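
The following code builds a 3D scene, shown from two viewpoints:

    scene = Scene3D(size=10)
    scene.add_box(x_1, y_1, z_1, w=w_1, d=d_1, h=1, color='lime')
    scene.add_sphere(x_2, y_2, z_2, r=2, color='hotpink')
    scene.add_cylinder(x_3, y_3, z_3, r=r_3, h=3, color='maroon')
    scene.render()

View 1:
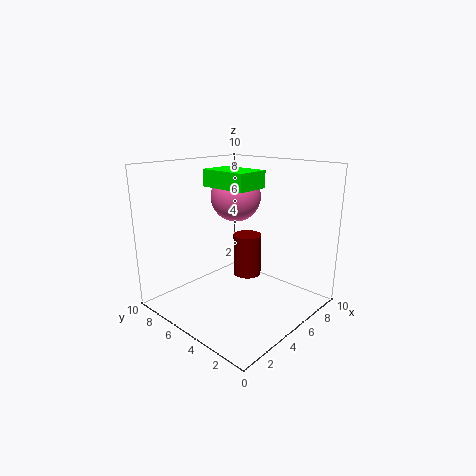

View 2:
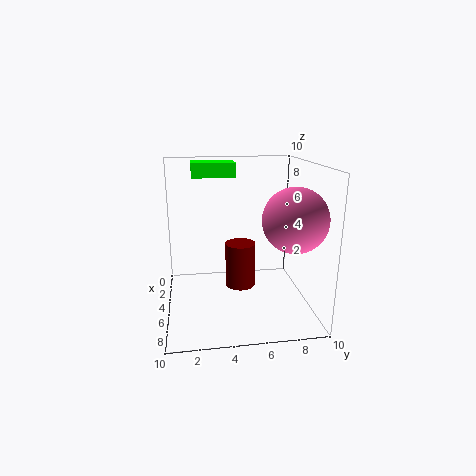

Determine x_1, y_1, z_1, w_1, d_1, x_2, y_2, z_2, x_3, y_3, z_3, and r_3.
x_1 = 2
y_1 = 2
z_1 = 9
w_1 = 2
d_1 = 3
x_2 = 8
y_2 = 8
z_2 = 7
x_3 = 6
y_3 = 5
z_3 = 2
r_3 = 1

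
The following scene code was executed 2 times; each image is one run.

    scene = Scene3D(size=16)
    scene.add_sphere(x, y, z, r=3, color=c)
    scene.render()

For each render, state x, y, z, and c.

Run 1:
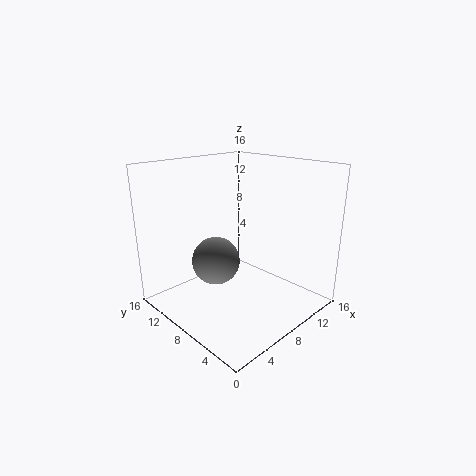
x = 8.5
y = 12.5
z = 3.5
c = 'gray'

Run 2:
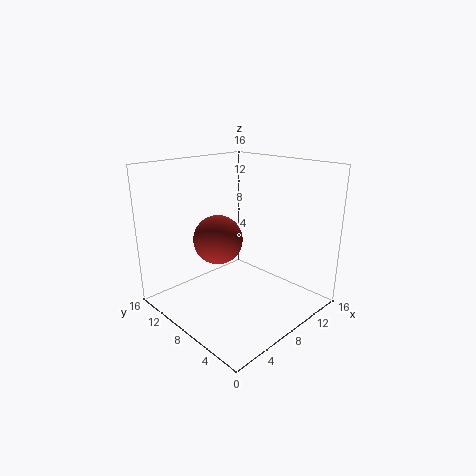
x = 8.5
y = 12
z = 6.5
c = 'brown'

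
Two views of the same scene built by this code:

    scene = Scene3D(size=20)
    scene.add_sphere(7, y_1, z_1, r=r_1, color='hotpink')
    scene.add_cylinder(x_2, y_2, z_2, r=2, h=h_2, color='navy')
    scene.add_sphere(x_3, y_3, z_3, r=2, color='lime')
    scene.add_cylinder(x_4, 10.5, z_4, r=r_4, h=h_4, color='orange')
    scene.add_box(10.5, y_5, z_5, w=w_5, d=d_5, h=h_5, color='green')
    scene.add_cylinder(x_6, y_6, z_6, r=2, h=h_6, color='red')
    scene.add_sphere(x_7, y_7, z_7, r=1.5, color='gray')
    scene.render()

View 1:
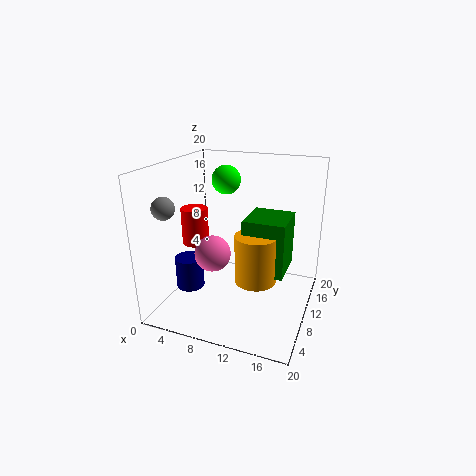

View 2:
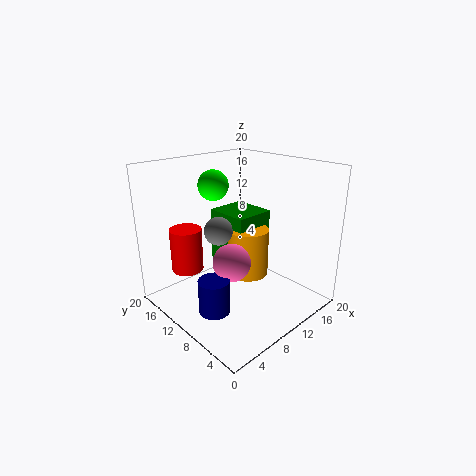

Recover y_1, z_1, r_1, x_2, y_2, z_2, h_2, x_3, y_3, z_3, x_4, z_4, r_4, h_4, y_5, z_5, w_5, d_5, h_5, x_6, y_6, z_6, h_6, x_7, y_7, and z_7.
y_1 = 8
z_1 = 8
r_1 = 2.5
x_2 = 3.5
y_2 = 7.5
z_2 = 2.5
h_2 = 4.5
x_3 = 7.5
y_3 = 12
z_3 = 17.5
x_4 = 12.5
z_4 = 3.5
r_4 = 3
h_4 = 7
y_5 = 10
z_5 = 4.5
w_5 = 6
d_5 = 6.5
h_5 = 8
x_6 = 2.5
y_6 = 11.5
z_6 = 7.5
h_6 = 5.5
x_7 = 2
y_7 = 4.5
z_7 = 15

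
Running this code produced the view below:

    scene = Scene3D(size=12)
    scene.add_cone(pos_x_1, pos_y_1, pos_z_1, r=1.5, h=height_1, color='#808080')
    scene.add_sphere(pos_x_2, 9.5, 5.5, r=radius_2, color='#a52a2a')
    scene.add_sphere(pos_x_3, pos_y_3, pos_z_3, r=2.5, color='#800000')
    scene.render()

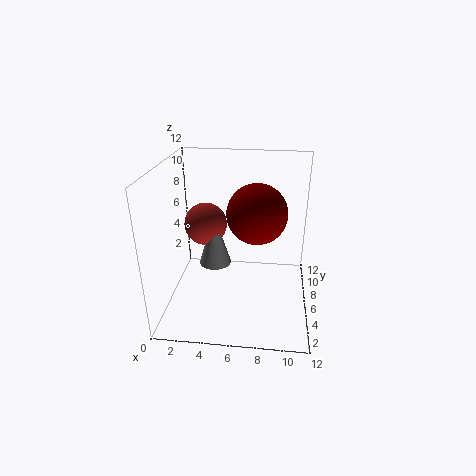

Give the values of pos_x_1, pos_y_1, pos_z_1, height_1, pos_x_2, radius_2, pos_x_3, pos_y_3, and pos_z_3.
pos_x_1 = 3.5
pos_y_1 = 8.5
pos_z_1 = 2
height_1 = 5
pos_x_2 = 2.5
radius_2 = 2
pos_x_3 = 7.5
pos_y_3 = 6.5
pos_z_3 = 8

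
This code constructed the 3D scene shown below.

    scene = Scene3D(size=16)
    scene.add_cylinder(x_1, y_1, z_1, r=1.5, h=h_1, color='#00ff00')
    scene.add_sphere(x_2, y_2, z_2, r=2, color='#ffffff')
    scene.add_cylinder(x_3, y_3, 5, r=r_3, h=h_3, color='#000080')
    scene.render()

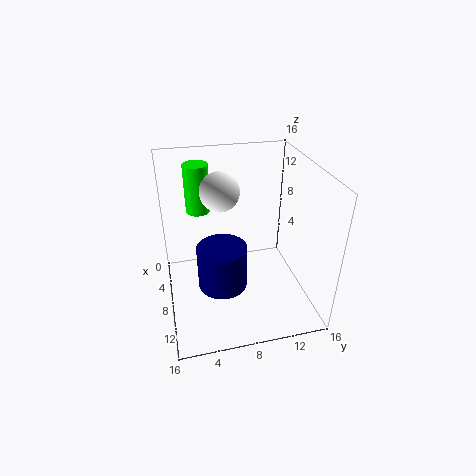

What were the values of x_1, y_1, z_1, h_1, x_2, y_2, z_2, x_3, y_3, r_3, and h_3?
x_1 = 1.5, y_1 = 4.5, z_1 = 8.5, h_1 = 6, x_2 = 8.5, y_2 = 6, z_2 = 14, x_3 = 11.5, y_3 = 5.5, r_3 = 2.5, h_3 = 4.5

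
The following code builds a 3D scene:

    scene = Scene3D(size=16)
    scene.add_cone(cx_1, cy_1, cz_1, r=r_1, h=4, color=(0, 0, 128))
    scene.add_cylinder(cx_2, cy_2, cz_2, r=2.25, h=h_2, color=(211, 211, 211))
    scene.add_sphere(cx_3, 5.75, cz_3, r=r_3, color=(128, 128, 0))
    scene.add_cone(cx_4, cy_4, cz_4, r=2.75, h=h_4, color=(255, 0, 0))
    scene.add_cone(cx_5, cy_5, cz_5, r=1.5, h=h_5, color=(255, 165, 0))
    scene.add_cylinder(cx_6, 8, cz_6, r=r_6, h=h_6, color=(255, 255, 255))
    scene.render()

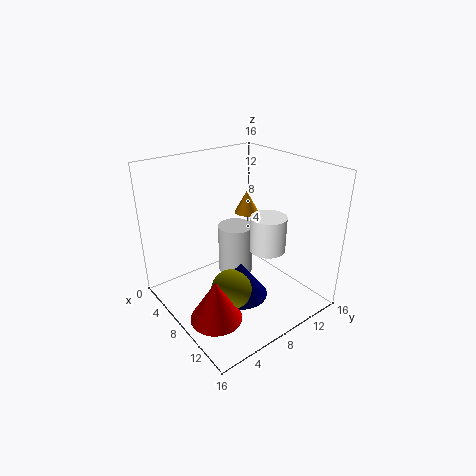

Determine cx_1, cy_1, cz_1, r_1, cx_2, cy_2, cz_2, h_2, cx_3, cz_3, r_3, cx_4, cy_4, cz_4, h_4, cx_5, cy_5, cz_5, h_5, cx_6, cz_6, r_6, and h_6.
cx_1 = 9.5; cy_1 = 7.25; cz_1 = 1.75; r_1 = 3; cx_2 = 3.25; cy_2 = 11.25; cz_2 = 0.25; h_2 = 6.5; cx_3 = 9.75; cz_3 = 3; r_3 = 2.25; cx_4 = 10.75; cy_4 = 3; cz_4 = 1.25; h_4 = 4.5; cx_5 = 4.25; cy_5 = 12.25; cz_5 = 8.75; h_5 = 2.75; cx_6 = 12.75; cz_6 = 8.75; r_6 = 1.75; h_6 = 3.5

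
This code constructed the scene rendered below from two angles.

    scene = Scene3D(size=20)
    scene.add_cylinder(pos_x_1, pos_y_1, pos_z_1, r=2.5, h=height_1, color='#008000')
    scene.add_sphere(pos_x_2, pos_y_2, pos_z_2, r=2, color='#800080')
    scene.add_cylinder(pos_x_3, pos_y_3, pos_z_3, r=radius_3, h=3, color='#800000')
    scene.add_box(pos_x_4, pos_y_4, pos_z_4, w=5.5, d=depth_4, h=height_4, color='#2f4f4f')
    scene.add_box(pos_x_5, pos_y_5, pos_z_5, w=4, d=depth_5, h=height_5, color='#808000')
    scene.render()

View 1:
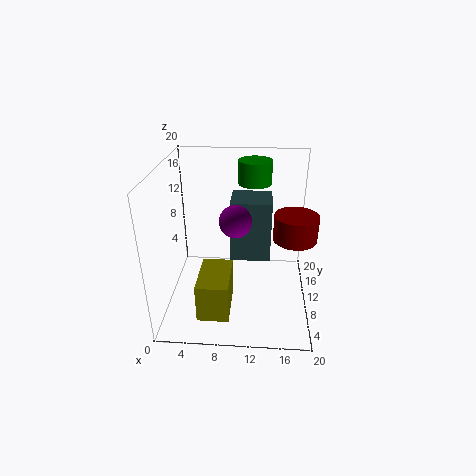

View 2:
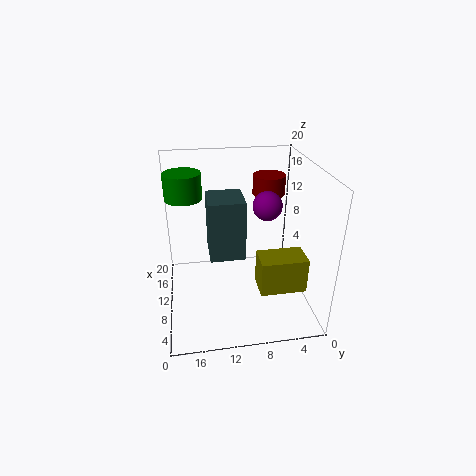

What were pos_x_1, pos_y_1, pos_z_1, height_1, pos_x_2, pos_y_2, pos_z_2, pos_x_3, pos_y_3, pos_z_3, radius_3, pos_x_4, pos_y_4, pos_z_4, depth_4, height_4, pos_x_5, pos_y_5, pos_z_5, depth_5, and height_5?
pos_x_1 = 12; pos_y_1 = 17; pos_z_1 = 15.5; height_1 = 3.5; pos_x_2 = 10; pos_y_2 = 6; pos_z_2 = 14.5; pos_x_3 = 17; pos_y_3 = 4; pos_z_3 = 13.5; radius_3 = 2.5; pos_x_4 = 9; pos_y_4 = 9; pos_z_4 = 7; depth_4 = 5; height_4 = 8.5; pos_x_5 = 5.5; pos_y_5 = 1; pos_z_5 = 3; depth_5 = 6.5; height_5 = 5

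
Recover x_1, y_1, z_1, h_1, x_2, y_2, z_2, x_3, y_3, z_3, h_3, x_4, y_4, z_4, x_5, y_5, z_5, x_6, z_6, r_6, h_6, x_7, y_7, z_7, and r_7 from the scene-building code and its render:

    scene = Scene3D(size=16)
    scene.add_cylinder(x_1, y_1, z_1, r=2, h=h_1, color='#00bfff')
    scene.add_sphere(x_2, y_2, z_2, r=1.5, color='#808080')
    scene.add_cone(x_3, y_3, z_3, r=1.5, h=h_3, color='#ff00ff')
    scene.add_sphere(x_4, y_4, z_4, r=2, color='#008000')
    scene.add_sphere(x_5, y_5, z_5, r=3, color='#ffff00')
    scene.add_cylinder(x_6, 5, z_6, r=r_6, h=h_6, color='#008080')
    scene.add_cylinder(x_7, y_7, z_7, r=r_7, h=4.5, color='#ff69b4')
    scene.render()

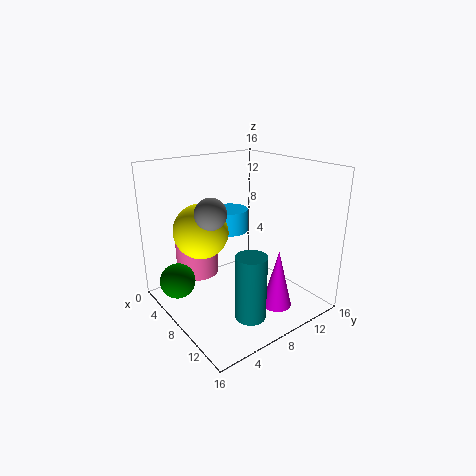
x_1 = 6.5; y_1 = 8; z_1 = 8.5; h_1 = 2.5; x_2 = 10.5; y_2 = 3; z_2 = 12.5; x_3 = 14; y_3 = 8.5; z_3 = 2.5; h_3 = 6; x_4 = 4.5; y_4 = 2; z_4 = 3; x_5 = 6; y_5 = 4.5; z_5 = 9; x_6 = 14; z_6 = 2.5; r_6 = 1.5; h_6 = 6.5; x_7 = 3; y_7 = 5.5; z_7 = 2.5; r_7 = 2.5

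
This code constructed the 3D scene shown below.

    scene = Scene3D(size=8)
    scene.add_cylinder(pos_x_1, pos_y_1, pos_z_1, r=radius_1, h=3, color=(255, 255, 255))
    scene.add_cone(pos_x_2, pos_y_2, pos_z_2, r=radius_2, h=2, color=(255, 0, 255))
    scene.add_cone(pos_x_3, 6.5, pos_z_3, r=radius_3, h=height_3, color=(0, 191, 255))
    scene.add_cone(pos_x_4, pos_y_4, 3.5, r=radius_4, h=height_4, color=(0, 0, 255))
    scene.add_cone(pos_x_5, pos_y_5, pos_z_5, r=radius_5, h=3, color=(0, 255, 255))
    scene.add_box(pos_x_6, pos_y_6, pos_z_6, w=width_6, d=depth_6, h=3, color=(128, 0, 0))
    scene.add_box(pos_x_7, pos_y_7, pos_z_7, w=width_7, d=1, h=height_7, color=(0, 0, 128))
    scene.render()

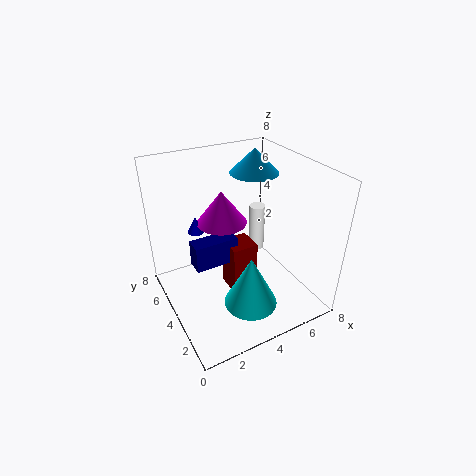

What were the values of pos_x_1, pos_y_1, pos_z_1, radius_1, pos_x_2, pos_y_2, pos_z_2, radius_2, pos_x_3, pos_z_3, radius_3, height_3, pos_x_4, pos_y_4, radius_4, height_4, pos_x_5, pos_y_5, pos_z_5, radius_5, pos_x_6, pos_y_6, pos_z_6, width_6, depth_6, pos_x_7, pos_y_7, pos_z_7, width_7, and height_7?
pos_x_1 = 6.5, pos_y_1 = 6, pos_z_1 = 1.5, radius_1 = 0.5, pos_x_2 = 4, pos_y_2 = 6, pos_z_2 = 4, radius_2 = 1.5, pos_x_3 = 6.5, pos_z_3 = 6.5, radius_3 = 1.5, height_3 = 1.5, pos_x_4 = 2.5, pos_y_4 = 6.5, radius_4 = 0.5, height_4 = 1, pos_x_5 = 4, pos_y_5 = 2.5, pos_z_5 = 0.5, radius_5 = 1.5, pos_x_6 = 3.5, pos_y_6 = 3.5, pos_z_6 = 0.5, width_6 = 1.5, depth_6 = 1.5, pos_x_7 = 1.5, pos_y_7 = 4, pos_z_7 = 2.5, width_7 = 2.5, height_7 = 1.5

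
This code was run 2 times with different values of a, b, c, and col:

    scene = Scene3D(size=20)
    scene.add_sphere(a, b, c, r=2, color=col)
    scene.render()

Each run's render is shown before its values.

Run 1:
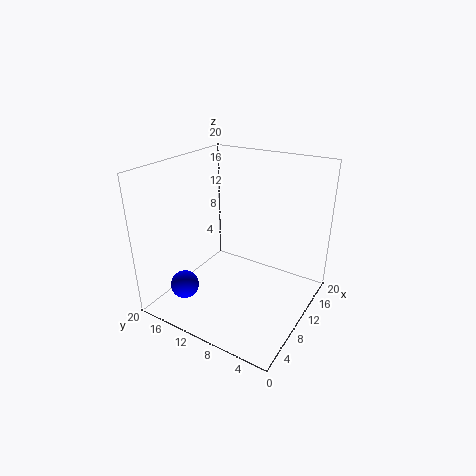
a = 5, b = 16, c = 3, col = 'blue'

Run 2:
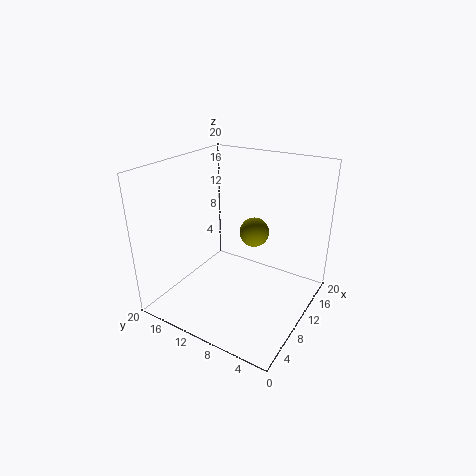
a = 11, b = 8, c = 11, col = 'olive'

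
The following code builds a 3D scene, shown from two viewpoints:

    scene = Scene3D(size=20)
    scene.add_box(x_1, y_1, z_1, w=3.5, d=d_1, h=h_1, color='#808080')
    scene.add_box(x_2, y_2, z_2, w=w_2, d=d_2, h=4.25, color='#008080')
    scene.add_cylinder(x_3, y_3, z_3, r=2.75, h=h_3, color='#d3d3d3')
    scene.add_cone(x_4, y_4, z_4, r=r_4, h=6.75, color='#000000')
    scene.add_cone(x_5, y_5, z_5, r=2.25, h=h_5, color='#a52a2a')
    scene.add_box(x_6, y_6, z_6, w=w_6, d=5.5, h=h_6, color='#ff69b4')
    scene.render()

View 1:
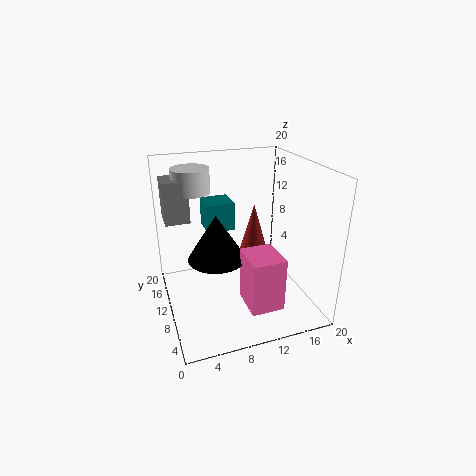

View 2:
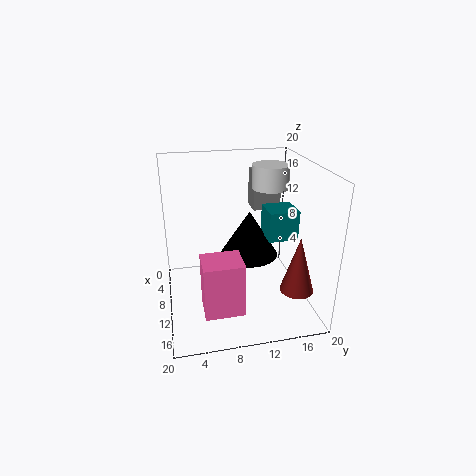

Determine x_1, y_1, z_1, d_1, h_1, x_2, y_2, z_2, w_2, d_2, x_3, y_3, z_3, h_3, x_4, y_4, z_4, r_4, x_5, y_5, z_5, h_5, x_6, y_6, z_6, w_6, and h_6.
x_1 = 0.75, y_1 = 13.75, z_1 = 11.5, d_1 = 4.25, h_1 = 6, x_2 = 6.75, y_2 = 14.25, z_2 = 9.25, w_2 = 4.25, d_2 = 4.25, x_3 = 5, y_3 = 16, z_3 = 15.25, h_3 = 3.5, x_4 = 7.5, y_4 = 12.25, z_4 = 6, r_4 = 4.25, x_5 = 15.25, y_5 = 17, z_5 = 4, h_5 = 7.75, x_6 = 10.25, y_6 = 4.5, z_6 = 0.5, w_6 = 4.75, h_6 = 7.75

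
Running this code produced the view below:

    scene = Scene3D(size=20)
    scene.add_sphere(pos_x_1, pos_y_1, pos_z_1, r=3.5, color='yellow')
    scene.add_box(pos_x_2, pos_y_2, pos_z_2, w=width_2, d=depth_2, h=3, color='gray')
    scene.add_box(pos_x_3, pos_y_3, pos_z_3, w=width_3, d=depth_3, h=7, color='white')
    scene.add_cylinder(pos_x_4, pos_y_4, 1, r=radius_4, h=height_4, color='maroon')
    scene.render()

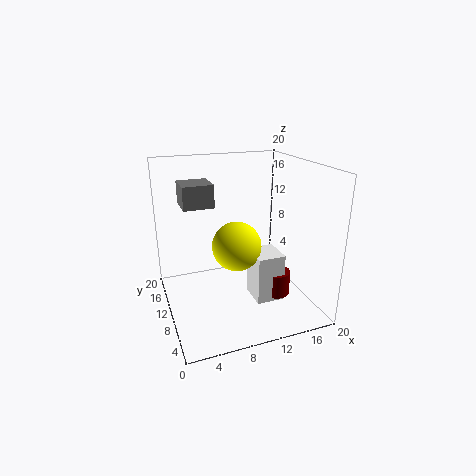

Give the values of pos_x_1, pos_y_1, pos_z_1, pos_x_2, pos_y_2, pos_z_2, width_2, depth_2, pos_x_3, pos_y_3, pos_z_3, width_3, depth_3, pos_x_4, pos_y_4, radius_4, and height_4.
pos_x_1 = 10; pos_y_1 = 10.5; pos_z_1 = 8.5; pos_x_2 = 2.5; pos_y_2 = 9; pos_z_2 = 15; width_2 = 4; depth_2 = 4; pos_x_3 = 12; pos_y_3 = 7; pos_z_3 = 0.5; width_3 = 4; depth_3 = 4.5; pos_x_4 = 15.5; pos_y_4 = 8.5; radius_4 = 2; height_4 = 3.5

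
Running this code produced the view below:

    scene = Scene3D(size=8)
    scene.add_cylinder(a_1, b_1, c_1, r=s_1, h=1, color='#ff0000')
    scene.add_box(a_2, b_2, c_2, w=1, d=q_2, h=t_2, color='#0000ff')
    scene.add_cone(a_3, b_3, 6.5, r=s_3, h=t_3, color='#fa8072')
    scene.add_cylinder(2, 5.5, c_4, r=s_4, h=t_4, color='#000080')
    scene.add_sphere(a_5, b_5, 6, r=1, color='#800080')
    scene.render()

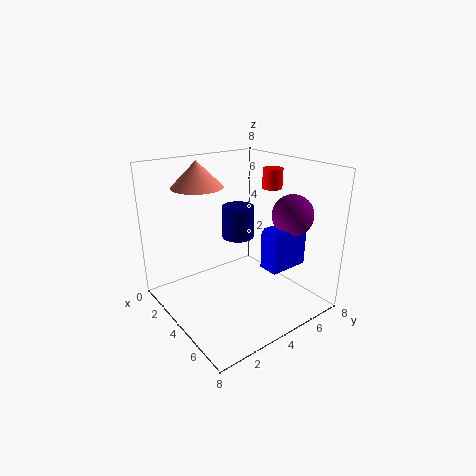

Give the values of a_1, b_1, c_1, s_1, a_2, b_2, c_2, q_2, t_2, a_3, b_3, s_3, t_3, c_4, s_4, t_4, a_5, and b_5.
a_1 = 5.5; b_1 = 5; c_1 = 7; s_1 = 0.5; a_2 = 6.5; b_2 = 3.5; c_2 = 3.5; q_2 = 2; t_2 = 2; a_3 = 1.5; b_3 = 3; s_3 = 1.5; t_3 = 1.5; c_4 = 3; s_4 = 1; t_4 = 2; a_5 = 7; b_5 = 5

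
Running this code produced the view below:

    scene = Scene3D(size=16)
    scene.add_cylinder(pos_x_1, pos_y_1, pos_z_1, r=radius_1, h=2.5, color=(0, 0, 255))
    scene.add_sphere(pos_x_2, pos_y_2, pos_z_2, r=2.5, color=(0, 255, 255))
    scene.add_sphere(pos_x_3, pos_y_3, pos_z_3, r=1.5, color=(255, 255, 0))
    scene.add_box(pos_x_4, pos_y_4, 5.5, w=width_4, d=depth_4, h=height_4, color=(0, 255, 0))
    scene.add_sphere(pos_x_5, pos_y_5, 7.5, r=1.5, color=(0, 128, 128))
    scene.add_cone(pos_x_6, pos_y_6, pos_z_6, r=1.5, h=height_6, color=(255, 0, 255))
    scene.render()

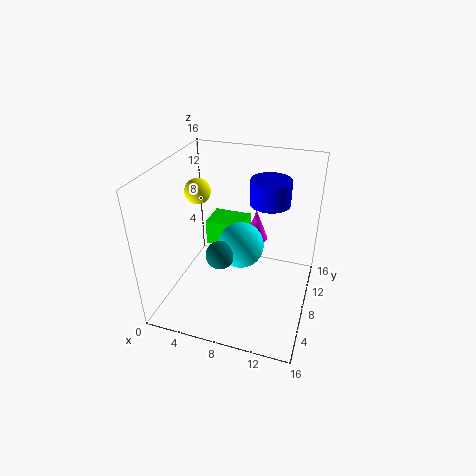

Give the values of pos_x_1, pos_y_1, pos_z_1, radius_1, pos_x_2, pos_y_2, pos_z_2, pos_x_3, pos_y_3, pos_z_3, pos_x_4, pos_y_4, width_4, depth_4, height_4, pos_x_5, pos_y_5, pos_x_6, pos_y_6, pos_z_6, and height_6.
pos_x_1 = 11.5
pos_y_1 = 7.5
pos_z_1 = 13
radius_1 = 2
pos_x_2 = 8.5
pos_y_2 = 7.5
pos_z_2 = 7.5
pos_x_3 = 2.5
pos_y_3 = 10
pos_z_3 = 12
pos_x_4 = 3.5
pos_y_4 = 9.5
width_4 = 4.5
depth_4 = 3.5
height_4 = 3
pos_x_5 = 7
pos_y_5 = 5
pos_x_6 = 8.5
pos_y_6 = 14
pos_z_6 = 4.5
height_6 = 4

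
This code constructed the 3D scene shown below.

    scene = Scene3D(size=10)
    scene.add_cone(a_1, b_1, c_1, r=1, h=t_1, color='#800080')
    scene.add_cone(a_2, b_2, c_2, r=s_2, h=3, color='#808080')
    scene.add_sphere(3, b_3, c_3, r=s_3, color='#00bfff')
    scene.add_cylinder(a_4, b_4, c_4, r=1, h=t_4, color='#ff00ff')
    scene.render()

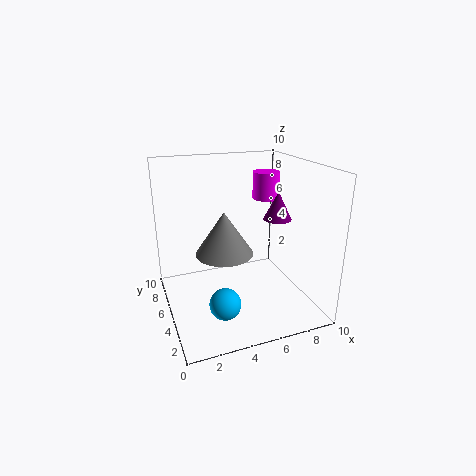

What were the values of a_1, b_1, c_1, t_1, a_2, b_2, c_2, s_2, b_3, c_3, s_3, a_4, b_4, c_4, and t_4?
a_1 = 8
b_1 = 5
c_1 = 6
t_1 = 2
a_2 = 4
b_2 = 5
c_2 = 4
s_2 = 2
b_3 = 2
c_3 = 2
s_3 = 1
a_4 = 8
b_4 = 7
c_4 = 7
t_4 = 2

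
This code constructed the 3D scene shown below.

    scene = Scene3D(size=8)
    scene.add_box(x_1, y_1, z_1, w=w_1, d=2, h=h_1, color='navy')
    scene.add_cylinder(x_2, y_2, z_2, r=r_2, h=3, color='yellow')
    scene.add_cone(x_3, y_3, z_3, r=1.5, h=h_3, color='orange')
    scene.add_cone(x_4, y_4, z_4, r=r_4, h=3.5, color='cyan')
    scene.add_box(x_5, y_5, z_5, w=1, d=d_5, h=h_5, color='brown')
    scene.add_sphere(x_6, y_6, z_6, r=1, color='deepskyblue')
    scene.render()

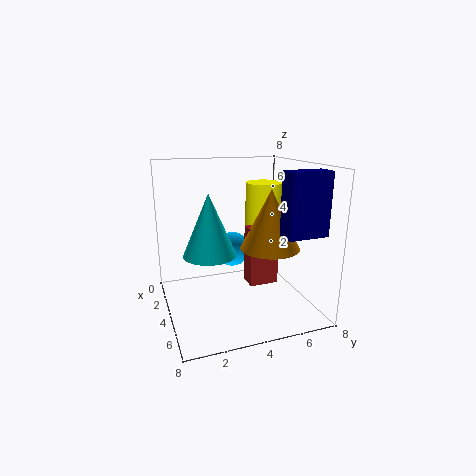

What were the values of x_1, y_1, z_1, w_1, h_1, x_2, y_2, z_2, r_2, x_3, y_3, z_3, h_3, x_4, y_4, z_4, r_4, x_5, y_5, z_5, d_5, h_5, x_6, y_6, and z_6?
x_1 = 7, y_1 = 5, z_1 = 5, w_1 = 1, h_1 = 3, x_2 = 4, y_2 = 5.5, z_2 = 4, r_2 = 1, x_3 = 6, y_3 = 5, z_3 = 4, h_3 = 3, x_4 = 3.5, y_4 = 2.5, z_4 = 3, r_4 = 1.5, x_5 = 5, y_5 = 4, z_5 = 2, d_5 = 1.5, h_5 = 3, x_6 = 3, y_6 = 4, z_6 = 3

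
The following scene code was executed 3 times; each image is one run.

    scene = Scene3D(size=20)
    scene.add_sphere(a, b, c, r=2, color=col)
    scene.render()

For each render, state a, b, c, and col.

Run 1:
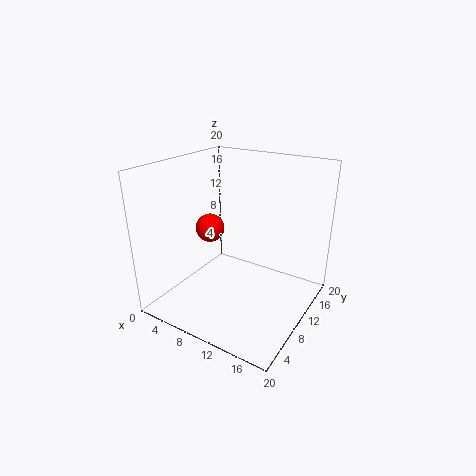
a = 6, b = 9, c = 11, col = 'red'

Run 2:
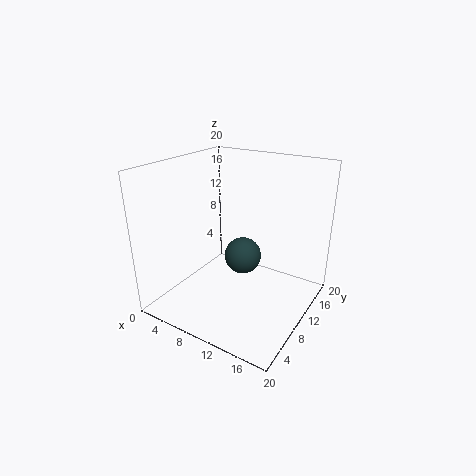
a = 15, b = 3, c = 12, col = 'darkslategray'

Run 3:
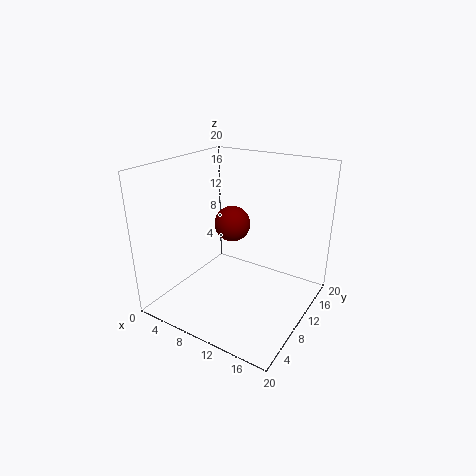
a = 13, b = 4, c = 15, col = 'maroon'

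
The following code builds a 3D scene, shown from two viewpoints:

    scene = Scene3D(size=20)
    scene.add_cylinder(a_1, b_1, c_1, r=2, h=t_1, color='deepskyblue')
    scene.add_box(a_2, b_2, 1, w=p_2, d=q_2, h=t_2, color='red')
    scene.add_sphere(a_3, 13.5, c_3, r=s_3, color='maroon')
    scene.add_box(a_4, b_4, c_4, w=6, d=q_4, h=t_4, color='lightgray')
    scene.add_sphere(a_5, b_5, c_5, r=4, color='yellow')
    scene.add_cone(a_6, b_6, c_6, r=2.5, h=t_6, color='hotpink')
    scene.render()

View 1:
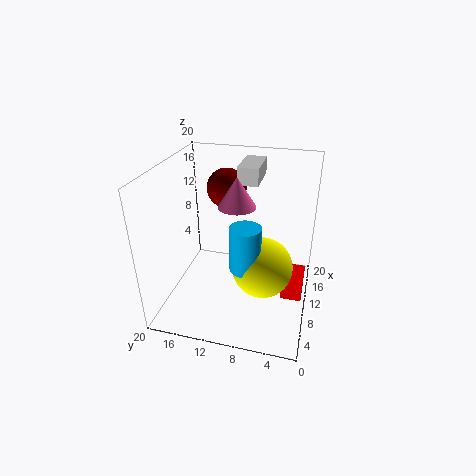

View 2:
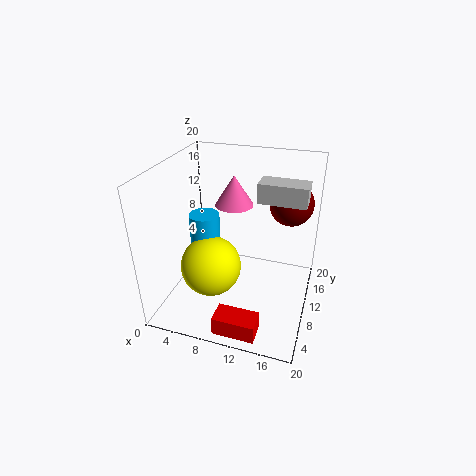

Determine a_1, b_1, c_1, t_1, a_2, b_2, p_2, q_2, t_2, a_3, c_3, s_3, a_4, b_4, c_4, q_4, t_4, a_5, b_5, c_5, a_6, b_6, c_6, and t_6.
a_1 = 6; b_1 = 8; c_1 = 8; t_1 = 6; a_2 = 9.5; b_2 = 0.5; p_2 = 5.5; q_2 = 3; t_2 = 2.5; a_3 = 16.5; c_3 = 14.5; s_3 = 3; a_4 = 13; b_4 = 8; c_4 = 16.5; q_4 = 3; t_4 = 2.5; a_5 = 7.5; b_5 = 6; c_5 = 7.5; a_6 = 9.5; b_6 = 10; c_6 = 15; t_6 = 4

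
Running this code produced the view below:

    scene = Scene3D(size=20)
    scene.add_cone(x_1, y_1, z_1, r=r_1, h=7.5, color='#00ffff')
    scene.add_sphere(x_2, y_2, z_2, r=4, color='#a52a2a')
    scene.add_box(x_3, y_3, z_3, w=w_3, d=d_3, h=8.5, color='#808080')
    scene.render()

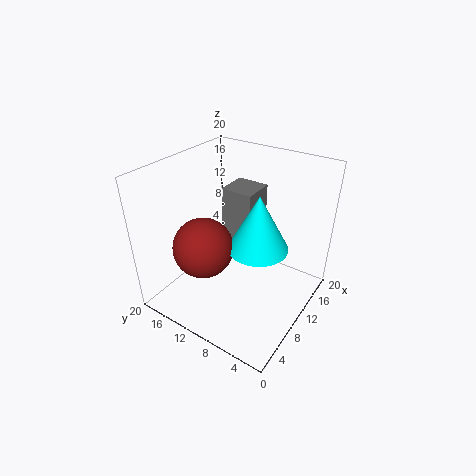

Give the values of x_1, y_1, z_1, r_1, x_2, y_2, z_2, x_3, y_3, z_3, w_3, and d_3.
x_1 = 9.5; y_1 = 6.5; z_1 = 10; r_1 = 4; x_2 = 5.5; y_2 = 12.5; z_2 = 10; x_3 = 10.5; y_3 = 8.5; z_3 = 8; w_3 = 4.5; d_3 = 4.5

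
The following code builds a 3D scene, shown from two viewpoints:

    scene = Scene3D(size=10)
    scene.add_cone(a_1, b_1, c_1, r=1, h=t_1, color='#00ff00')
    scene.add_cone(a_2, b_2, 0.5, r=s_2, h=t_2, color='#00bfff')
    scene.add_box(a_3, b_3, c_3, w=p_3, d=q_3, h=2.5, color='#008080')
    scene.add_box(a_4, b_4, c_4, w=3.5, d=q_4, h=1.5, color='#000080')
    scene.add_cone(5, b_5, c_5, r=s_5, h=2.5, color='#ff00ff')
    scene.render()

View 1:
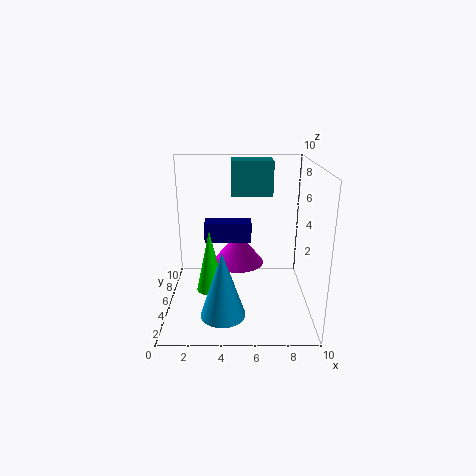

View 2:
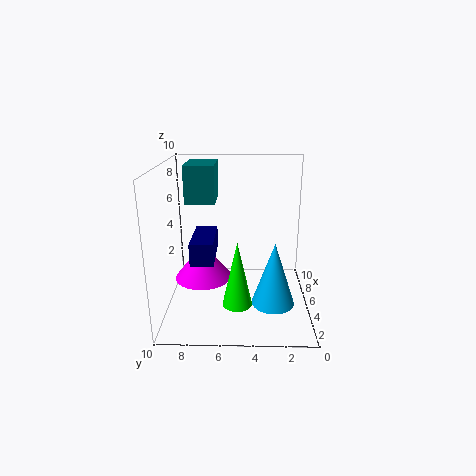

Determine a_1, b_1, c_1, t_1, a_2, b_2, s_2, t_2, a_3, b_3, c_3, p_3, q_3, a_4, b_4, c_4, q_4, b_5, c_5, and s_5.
a_1 = 3, b_1 = 5, c_1 = 1, t_1 = 4.5, a_2 = 4, b_2 = 2.5, s_2 = 1.5, t_2 = 4.5, a_3 = 4.5, b_3 = 6.5, c_3 = 7.5, p_3 = 3, q_3 = 2, a_4 = 2.5, b_4 = 6.5, c_4 = 4, q_4 = 1.5, b_5 = 7.5, c_5 = 2, s_5 = 2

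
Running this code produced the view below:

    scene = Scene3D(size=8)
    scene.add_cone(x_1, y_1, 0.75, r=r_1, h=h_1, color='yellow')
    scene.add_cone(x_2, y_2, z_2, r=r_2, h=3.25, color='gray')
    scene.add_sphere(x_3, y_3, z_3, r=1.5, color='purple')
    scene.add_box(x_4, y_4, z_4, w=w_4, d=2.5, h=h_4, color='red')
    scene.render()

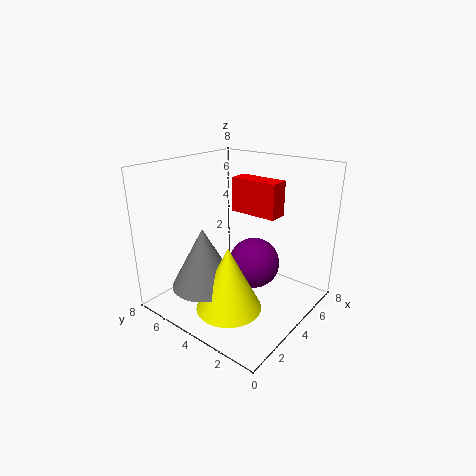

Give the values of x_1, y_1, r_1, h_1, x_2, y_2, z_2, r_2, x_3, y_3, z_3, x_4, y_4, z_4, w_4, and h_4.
x_1 = 2.25
y_1 = 3.25
r_1 = 1.75
h_1 = 3.5
x_2 = 2
y_2 = 4.75
z_2 = 1.75
r_2 = 1.75
x_3 = 5.25
y_3 = 3.75
z_3 = 2
x_4 = 3.5
y_4 = 1.5
z_4 = 5.75
w_4 = 1
h_4 = 1.75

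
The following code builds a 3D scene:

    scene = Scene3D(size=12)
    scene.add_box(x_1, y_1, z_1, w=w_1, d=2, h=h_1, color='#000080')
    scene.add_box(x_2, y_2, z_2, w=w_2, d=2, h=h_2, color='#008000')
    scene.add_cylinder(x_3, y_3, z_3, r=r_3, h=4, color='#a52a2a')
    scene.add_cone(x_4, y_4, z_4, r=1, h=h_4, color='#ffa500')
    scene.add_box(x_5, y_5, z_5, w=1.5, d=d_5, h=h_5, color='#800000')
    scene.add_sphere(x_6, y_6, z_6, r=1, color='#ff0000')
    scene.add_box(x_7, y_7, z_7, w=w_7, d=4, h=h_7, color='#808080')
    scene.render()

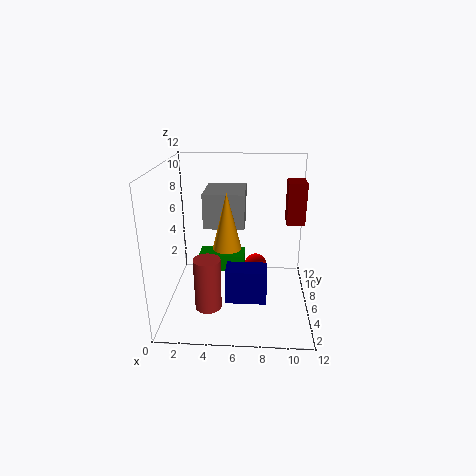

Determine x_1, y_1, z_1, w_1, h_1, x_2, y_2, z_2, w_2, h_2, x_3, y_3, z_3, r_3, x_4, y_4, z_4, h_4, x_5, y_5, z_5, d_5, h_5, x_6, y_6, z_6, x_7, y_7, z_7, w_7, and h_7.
x_1 = 5, y_1 = 4.5, z_1 = 0.5, w_1 = 3.5, h_1 = 3, x_2 = 2.5, y_2 = 6.5, z_2 = 2.5, w_2 = 4, h_2 = 1.5, x_3 = 4, y_3 = 2, z_3 = 2, r_3 = 1, x_4 = 5.5, y_4 = 2, z_4 = 7, h_4 = 4, x_5 = 10, y_5 = 6.5, z_5 = 7, d_5 = 2, h_5 = 3.5, x_6 = 7.5, y_6 = 8, z_6 = 2.5, x_7 = 3, y_7 = 6.5, z_7 = 6.5, w_7 = 3.5, h_7 = 3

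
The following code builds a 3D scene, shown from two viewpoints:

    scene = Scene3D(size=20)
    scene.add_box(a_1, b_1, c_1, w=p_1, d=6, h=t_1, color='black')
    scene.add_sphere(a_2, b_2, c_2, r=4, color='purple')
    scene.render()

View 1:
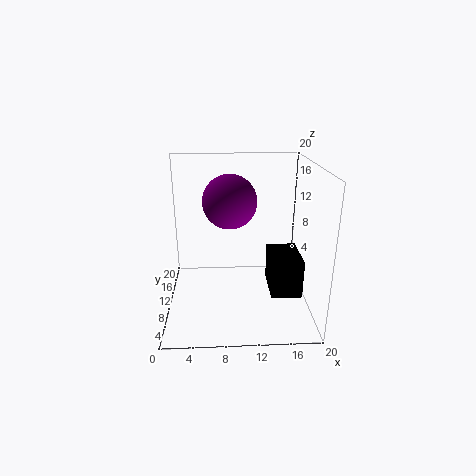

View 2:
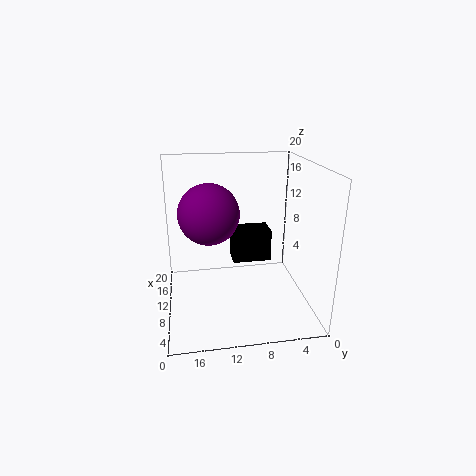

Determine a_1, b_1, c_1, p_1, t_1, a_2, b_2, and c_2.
a_1 = 14, b_1 = 4, c_1 = 4, p_1 = 4, t_1 = 5, a_2 = 9, b_2 = 14, c_2 = 14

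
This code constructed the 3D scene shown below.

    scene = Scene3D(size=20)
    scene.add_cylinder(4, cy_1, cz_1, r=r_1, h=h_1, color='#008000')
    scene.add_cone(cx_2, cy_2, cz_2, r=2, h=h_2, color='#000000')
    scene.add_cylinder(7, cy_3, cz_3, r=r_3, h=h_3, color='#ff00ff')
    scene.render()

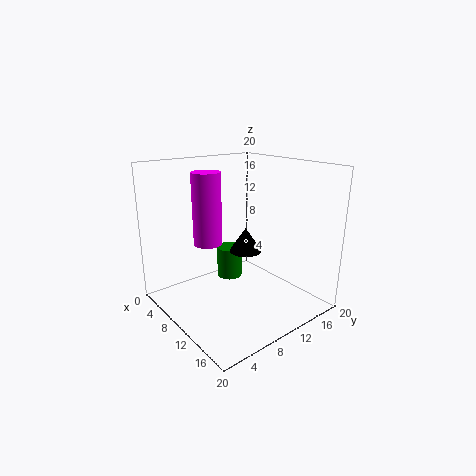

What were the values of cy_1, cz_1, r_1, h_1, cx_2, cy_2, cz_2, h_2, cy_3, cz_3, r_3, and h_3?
cy_1 = 13
cz_1 = 1
r_1 = 2
h_1 = 5
cx_2 = 14
cy_2 = 8
cz_2 = 10
h_2 = 3
cy_3 = 7
cz_3 = 9
r_3 = 2
h_3 = 10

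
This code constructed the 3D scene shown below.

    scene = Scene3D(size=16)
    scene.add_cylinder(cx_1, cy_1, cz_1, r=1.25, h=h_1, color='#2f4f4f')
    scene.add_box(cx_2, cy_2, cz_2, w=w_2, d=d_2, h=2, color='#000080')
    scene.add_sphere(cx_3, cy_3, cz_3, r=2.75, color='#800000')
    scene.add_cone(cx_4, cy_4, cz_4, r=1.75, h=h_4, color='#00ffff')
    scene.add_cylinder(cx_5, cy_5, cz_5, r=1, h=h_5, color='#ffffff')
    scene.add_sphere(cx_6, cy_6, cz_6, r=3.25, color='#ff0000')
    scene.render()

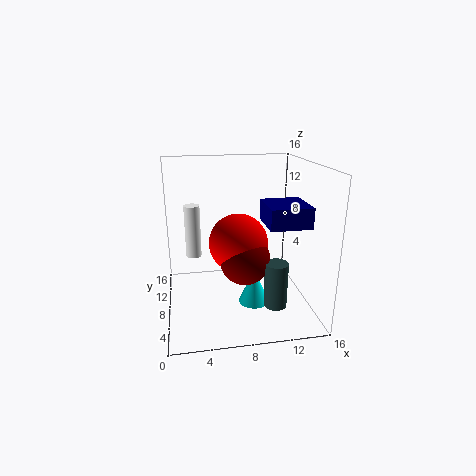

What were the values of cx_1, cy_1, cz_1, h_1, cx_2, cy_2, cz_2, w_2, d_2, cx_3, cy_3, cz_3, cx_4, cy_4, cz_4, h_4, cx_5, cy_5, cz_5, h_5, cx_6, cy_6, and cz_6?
cx_1 = 11.5; cy_1 = 4.5; cz_1 = 1.25; h_1 = 5; cx_2 = 9.75; cy_2 = 1.25; cz_2 = 11; w_2 = 4; d_2 = 4.25; cx_3 = 8.5; cy_3 = 6.5; cz_3 = 6; cx_4 = 9.75; cy_4 = 7.25; cz_4 = 0.25; h_4 = 4; cx_5 = 3.25; cy_5 = 14.25; cz_5 = 3.5; h_5 = 6.75; cx_6 = 8; cy_6 = 7.75; cz_6 = 7.5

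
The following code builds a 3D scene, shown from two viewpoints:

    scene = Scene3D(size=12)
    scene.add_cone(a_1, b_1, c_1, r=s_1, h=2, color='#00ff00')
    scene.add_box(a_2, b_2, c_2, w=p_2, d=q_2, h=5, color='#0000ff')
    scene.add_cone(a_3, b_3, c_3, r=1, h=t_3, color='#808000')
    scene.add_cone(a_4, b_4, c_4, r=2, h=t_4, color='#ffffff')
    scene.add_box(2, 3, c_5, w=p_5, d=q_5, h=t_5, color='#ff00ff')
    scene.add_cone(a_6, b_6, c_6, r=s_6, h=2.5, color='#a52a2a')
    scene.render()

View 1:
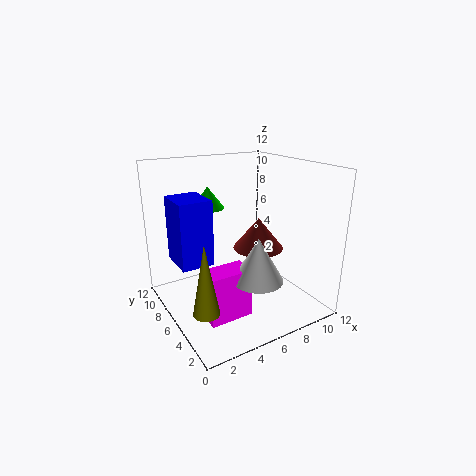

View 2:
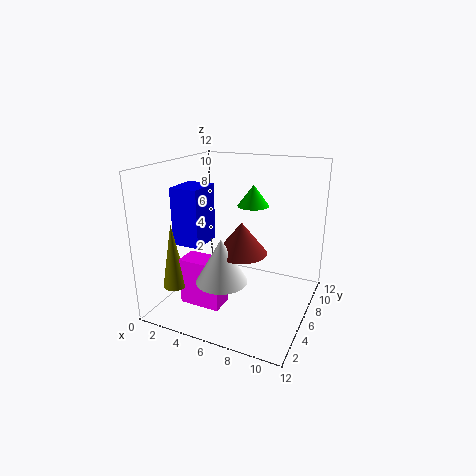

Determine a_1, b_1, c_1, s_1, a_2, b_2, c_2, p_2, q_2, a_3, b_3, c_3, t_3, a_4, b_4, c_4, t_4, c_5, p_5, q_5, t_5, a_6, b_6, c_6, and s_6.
a_1 = 5.5, b_1 = 10.5, c_1 = 7.5, s_1 = 1.5, a_2 = 0.5, b_2 = 4.5, c_2 = 5, p_2 = 2.5, q_2 = 3, a_3 = 1.5, b_3 = 3, c_3 = 2, t_3 = 5.5, a_4 = 6, b_4 = 3, c_4 = 3.5, t_4 = 3.5, c_5 = 0.5, p_5 = 3.5, q_5 = 2, t_5 = 4, a_6 = 7, b_6 = 4.5, c_6 = 5.5, s_6 = 2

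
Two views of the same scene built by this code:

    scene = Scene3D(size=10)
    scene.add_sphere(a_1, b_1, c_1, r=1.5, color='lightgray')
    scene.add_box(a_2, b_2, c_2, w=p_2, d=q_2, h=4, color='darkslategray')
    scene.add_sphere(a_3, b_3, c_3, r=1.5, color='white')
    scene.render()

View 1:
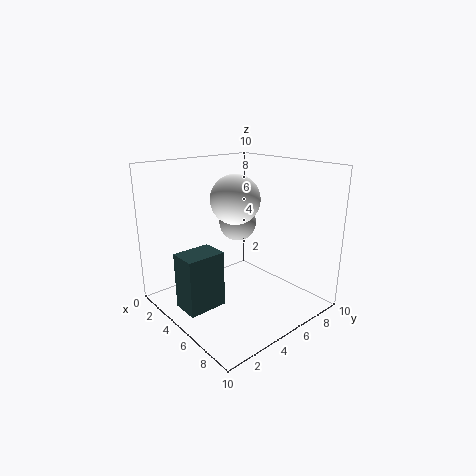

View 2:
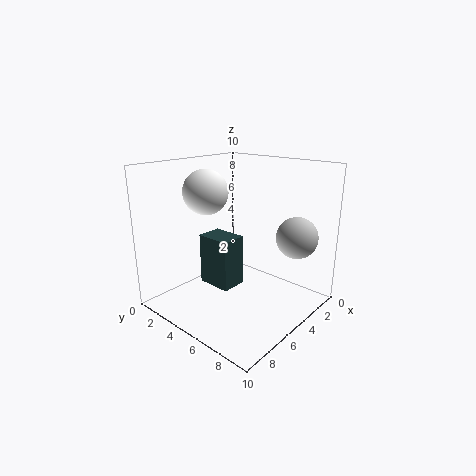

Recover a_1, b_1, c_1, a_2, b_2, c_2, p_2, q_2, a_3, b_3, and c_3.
a_1 = 1.75; b_1 = 7.75; c_1 = 4.75; a_2 = 3; b_2 = 1; c_2 = 0.25; p_2 = 2; q_2 = 2.75; a_3 = 6.5; b_3 = 3.5; c_3 = 8.25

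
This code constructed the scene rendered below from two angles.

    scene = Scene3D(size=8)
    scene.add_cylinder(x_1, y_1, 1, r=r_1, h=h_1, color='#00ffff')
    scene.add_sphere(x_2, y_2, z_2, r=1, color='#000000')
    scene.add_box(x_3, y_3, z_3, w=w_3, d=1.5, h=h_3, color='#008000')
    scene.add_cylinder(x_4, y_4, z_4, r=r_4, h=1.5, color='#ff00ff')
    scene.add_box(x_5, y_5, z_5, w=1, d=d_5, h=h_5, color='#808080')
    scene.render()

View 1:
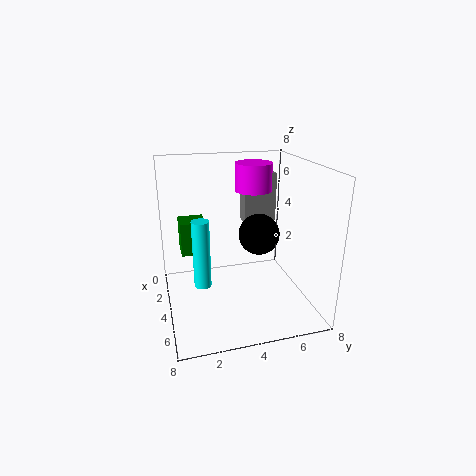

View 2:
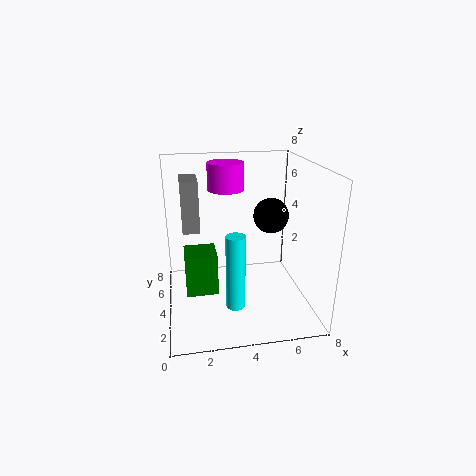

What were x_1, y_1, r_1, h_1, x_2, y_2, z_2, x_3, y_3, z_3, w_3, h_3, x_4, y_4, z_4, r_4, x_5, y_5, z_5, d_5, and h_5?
x_1 = 3.5
y_1 = 2
r_1 = 0.5
h_1 = 4
x_2 = 6
y_2 = 4.5
z_2 = 5
x_3 = 1
y_3 = 1
z_3 = 2.5
w_3 = 1.5
h_3 = 2
x_4 = 3.5
y_4 = 5
z_4 = 6.5
r_4 = 1
x_5 = 1
y_5 = 5
z_5 = 4
d_5 = 2
h_5 = 3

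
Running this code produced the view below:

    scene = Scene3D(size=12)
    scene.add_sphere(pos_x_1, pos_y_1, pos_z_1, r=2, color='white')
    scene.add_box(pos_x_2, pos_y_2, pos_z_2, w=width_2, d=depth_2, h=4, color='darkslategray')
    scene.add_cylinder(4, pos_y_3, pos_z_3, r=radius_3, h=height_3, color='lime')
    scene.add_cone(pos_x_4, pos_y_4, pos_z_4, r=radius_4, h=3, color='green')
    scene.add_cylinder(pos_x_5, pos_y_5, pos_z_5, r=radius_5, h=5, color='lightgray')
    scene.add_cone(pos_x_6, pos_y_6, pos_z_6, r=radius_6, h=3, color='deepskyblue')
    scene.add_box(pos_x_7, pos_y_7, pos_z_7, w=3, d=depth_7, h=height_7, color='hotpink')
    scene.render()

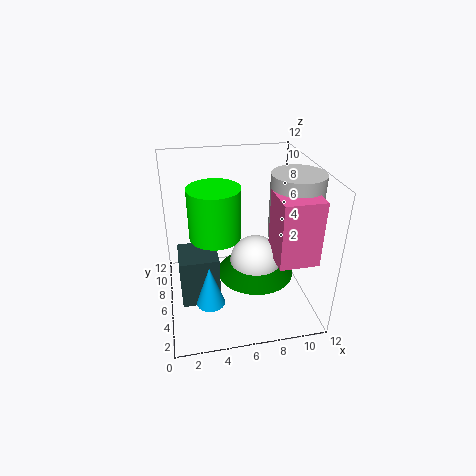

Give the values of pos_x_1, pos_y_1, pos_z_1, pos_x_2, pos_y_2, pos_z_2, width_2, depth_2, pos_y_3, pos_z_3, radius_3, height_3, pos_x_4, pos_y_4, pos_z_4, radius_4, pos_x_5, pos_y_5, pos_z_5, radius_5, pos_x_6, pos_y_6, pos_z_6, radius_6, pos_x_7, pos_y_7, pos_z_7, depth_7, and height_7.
pos_x_1 = 7; pos_y_1 = 4; pos_z_1 = 5; pos_x_2 = 1; pos_y_2 = 3; pos_z_2 = 2; width_2 = 3; depth_2 = 3; pos_y_3 = 5; pos_z_3 = 7; radius_3 = 2; height_3 = 4; pos_x_4 = 7; pos_y_4 = 4; pos_z_4 = 4; radius_4 = 3; pos_x_5 = 10; pos_y_5 = 4; pos_z_5 = 7; radius_5 = 2; pos_x_6 = 3; pos_y_6 = 1; pos_z_6 = 4; radius_6 = 1; pos_x_7 = 8; pos_y_7 = 1; pos_z_7 = 6; depth_7 = 3; height_7 = 5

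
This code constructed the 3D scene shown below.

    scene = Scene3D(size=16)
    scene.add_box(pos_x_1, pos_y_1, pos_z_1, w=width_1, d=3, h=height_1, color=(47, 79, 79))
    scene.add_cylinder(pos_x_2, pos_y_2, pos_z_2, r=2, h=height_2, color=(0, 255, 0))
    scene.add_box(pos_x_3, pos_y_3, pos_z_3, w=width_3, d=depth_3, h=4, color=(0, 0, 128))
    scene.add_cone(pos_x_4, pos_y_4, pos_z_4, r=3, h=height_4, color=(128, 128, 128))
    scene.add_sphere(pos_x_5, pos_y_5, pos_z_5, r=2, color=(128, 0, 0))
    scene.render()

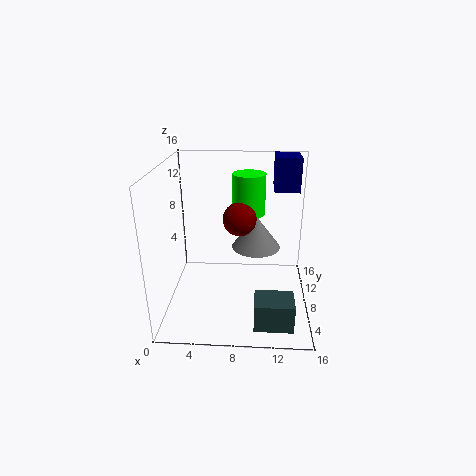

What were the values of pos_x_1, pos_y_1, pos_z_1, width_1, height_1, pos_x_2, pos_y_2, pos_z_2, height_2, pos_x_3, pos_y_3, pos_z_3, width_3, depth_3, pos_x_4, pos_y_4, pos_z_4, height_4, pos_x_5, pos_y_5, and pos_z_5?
pos_x_1 = 10; pos_y_1 = 1; pos_z_1 = 1; width_1 = 4; height_1 = 3; pos_x_2 = 9; pos_y_2 = 13; pos_z_2 = 9; height_2 = 5; pos_x_3 = 12; pos_y_3 = 12; pos_z_3 = 12; width_3 = 3; depth_3 = 4; pos_x_4 = 10; pos_y_4 = 12; pos_z_4 = 5; height_4 = 4; pos_x_5 = 8; pos_y_5 = 11; pos_z_5 = 9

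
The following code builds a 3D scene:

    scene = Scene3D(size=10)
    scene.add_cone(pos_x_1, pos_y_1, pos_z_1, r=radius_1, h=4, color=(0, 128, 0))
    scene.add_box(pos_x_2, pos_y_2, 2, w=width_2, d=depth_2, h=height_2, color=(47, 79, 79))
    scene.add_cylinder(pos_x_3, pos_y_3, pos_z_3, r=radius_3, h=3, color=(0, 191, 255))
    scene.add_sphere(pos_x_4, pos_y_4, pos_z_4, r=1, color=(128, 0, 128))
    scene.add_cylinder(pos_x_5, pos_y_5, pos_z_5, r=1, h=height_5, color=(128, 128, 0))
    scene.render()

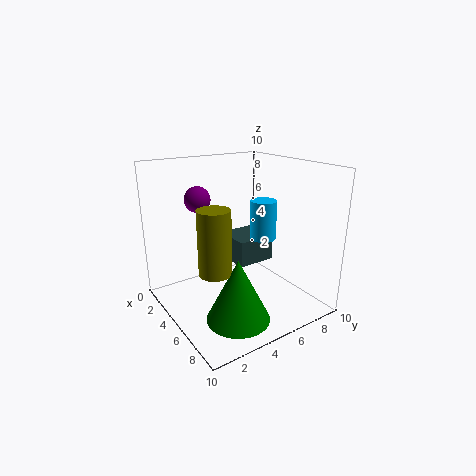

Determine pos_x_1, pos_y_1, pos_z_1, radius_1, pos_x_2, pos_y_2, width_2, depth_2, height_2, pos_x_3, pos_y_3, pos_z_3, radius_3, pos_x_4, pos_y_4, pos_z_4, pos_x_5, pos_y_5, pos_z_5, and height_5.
pos_x_1 = 8, pos_y_1 = 3, pos_z_1 = 1, radius_1 = 2, pos_x_2 = 1, pos_y_2 = 6, width_2 = 3, depth_2 = 3, height_2 = 2, pos_x_3 = 4, pos_y_3 = 8, pos_z_3 = 4, radius_3 = 1, pos_x_4 = 1, pos_y_4 = 4, pos_z_4 = 7, pos_x_5 = 7, pos_y_5 = 2, pos_z_5 = 4, height_5 = 4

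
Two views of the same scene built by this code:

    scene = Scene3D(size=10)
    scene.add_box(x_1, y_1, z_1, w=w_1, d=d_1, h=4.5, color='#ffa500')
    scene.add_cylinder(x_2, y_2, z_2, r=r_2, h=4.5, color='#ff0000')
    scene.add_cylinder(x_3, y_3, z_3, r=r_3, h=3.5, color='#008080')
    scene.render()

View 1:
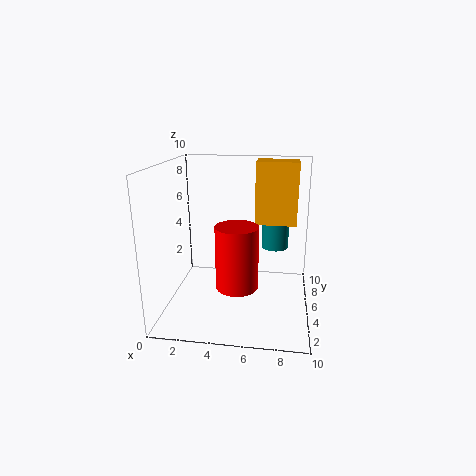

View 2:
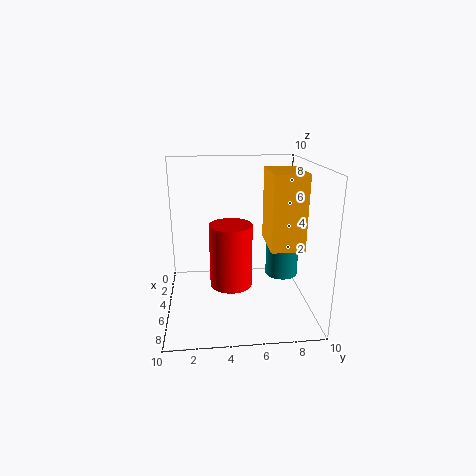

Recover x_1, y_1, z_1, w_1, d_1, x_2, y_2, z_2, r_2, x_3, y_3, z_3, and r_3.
x_1 = 6, y_1 = 6.5, z_1 = 5.5, w_1 = 3, d_1 = 2, x_2 = 5, y_2 = 4.5, z_2 = 1.5, r_2 = 1.5, x_3 = 7.5, y_3 = 7.5, z_3 = 3.5, r_3 = 1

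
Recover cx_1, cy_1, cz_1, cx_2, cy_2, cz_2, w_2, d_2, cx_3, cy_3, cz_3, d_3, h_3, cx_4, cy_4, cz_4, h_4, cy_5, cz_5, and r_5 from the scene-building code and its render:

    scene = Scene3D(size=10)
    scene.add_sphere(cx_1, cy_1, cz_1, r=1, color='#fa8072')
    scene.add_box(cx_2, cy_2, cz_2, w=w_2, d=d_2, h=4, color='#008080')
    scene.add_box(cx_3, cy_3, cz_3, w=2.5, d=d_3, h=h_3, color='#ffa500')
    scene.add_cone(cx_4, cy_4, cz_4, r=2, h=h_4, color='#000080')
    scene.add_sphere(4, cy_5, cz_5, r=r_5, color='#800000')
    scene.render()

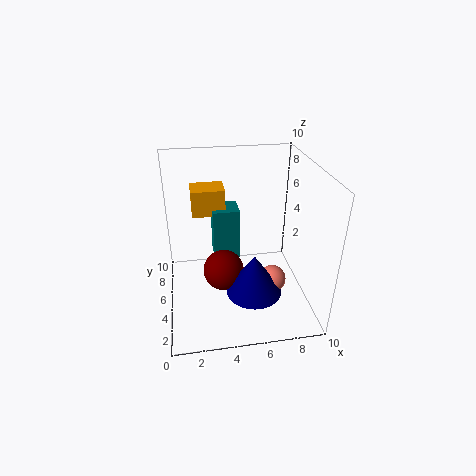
cx_1 = 7.5, cy_1 = 4.5, cz_1 = 1.5, cx_2 = 3.5, cy_2 = 7, cz_2 = 2, w_2 = 2, d_2 = 2, cx_3 = 2, cy_3 = 7.5, cz_3 = 5.5, d_3 = 2, h_3 = 2, cx_4 = 6, cy_4 = 4, cz_4 = 1, h_4 = 3, cy_5 = 5.5, cz_5 = 2, r_5 = 1.5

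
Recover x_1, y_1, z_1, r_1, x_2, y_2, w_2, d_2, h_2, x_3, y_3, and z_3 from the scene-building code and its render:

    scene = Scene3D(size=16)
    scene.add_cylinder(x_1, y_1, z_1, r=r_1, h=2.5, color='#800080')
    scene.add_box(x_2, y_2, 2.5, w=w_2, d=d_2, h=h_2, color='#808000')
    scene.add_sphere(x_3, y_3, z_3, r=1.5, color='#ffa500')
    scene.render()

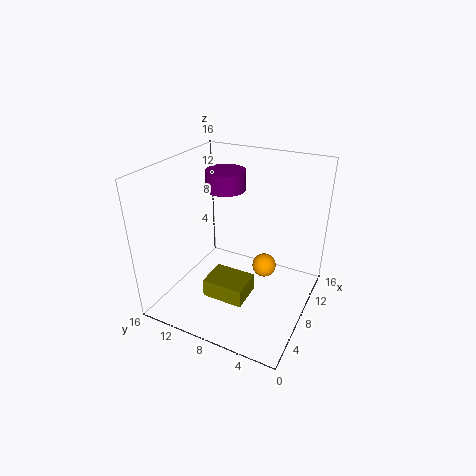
x_1 = 13.5; y_1 = 12.5; z_1 = 11; r_1 = 2.5; x_2 = 3.5; y_2 = 5.5; w_2 = 3.5; d_2 = 4.5; h_2 = 2; x_3 = 12.5; y_3 = 6.5; z_3 = 2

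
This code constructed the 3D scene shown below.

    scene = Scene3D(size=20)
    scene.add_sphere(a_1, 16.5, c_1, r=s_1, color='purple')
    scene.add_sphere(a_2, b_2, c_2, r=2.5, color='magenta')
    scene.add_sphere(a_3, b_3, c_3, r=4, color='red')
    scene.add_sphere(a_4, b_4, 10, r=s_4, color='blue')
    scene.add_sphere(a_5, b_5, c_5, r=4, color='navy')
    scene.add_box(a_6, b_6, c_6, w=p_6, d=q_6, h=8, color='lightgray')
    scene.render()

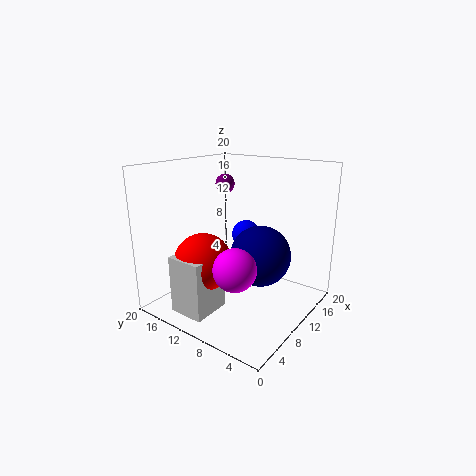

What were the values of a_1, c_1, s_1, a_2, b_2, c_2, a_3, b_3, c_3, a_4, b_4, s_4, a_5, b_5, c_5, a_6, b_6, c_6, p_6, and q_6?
a_1 = 15.5, c_1 = 16, s_1 = 1.5, a_2 = 2.5, b_2 = 5, c_2 = 9.5, a_3 = 6, b_3 = 13, c_3 = 7, a_4 = 12, b_4 = 10, s_4 = 2, a_5 = 9.5, b_5 = 6, c_5 = 8.5, a_6 = 2, b_6 = 10.5, c_6 = 0.5, p_6 = 5.5, q_6 = 5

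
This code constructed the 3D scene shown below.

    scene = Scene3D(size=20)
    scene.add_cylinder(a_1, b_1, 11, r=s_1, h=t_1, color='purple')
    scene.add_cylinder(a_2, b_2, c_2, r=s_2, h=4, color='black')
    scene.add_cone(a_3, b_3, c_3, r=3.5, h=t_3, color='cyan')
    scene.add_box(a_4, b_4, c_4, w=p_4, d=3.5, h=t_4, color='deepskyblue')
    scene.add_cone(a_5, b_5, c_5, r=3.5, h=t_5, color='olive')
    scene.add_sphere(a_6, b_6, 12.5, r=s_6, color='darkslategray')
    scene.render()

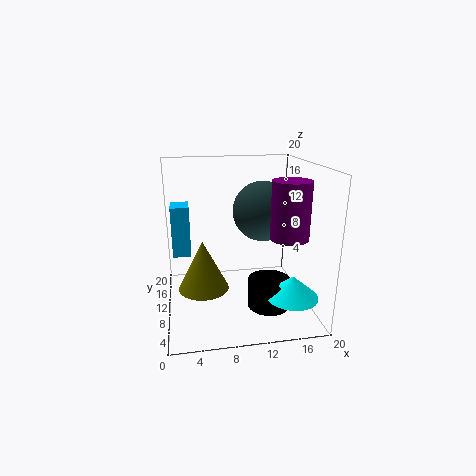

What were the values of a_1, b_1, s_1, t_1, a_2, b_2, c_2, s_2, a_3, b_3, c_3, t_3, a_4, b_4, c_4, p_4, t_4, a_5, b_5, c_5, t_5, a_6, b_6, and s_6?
a_1 = 16; b_1 = 6; s_1 = 2.5; t_1 = 7.5; a_2 = 14; b_2 = 7.5; c_2 = 0.5; s_2 = 3; a_3 = 16.5; b_3 = 5; c_3 = 3; t_3 = 3; a_4 = 1; b_4 = 10.5; c_4 = 7.5; p_4 = 2.5; t_4 = 7; a_5 = 5; b_5 = 9.5; c_5 = 3; t_5 = 7; a_6 = 14.5; b_6 = 14; s_6 = 4.5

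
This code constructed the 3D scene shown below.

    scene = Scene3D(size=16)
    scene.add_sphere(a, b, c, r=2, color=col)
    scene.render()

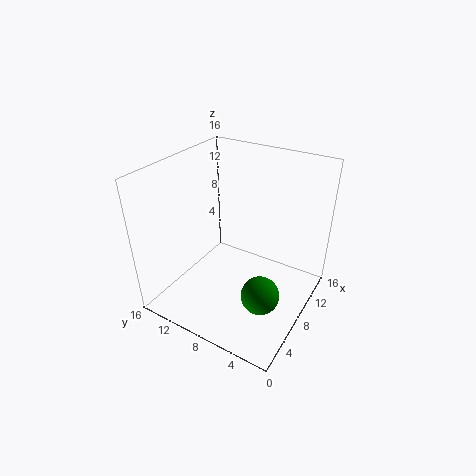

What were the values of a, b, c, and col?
a = 5, b = 3.5, c = 4, col = 'green'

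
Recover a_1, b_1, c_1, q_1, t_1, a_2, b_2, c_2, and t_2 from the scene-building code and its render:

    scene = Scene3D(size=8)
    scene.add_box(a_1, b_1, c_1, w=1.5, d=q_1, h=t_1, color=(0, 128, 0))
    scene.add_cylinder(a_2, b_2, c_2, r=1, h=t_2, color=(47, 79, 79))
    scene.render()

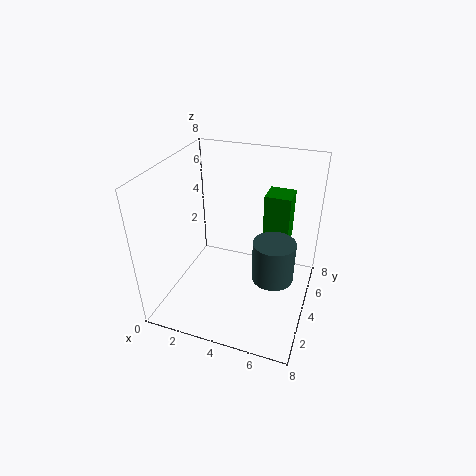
a_1 = 5, b_1 = 5.5, c_1 = 3, q_1 = 1.5, t_1 = 3, a_2 = 6.5, b_2 = 2, c_2 = 3.5, t_2 = 2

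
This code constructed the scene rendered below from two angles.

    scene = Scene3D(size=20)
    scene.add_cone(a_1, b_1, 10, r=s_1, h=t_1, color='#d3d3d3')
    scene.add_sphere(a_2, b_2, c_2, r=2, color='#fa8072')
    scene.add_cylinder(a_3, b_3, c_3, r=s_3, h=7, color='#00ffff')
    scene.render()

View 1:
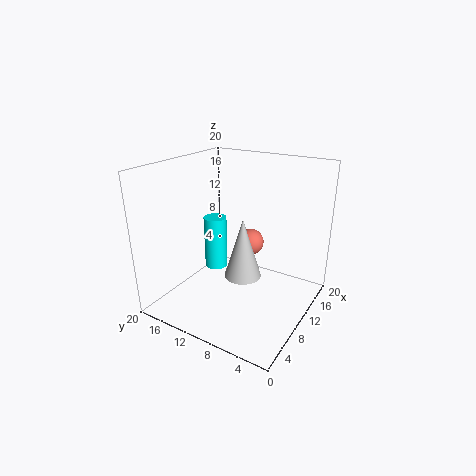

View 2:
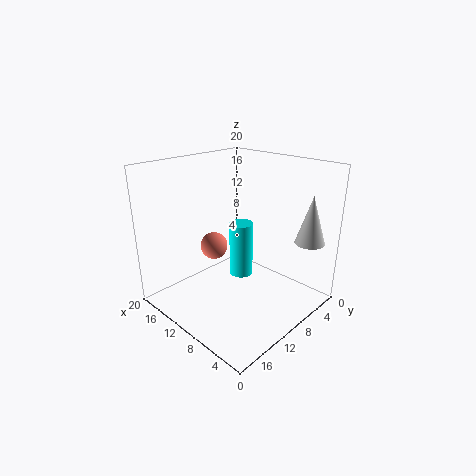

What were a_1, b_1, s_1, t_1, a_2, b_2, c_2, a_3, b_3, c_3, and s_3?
a_1 = 2, b_1 = 4.5, s_1 = 2, t_1 = 6.5, a_2 = 14.5, b_2 = 10.5, c_2 = 7.5, a_3 = 7.5, b_3 = 12, c_3 = 6.5, s_3 = 1.5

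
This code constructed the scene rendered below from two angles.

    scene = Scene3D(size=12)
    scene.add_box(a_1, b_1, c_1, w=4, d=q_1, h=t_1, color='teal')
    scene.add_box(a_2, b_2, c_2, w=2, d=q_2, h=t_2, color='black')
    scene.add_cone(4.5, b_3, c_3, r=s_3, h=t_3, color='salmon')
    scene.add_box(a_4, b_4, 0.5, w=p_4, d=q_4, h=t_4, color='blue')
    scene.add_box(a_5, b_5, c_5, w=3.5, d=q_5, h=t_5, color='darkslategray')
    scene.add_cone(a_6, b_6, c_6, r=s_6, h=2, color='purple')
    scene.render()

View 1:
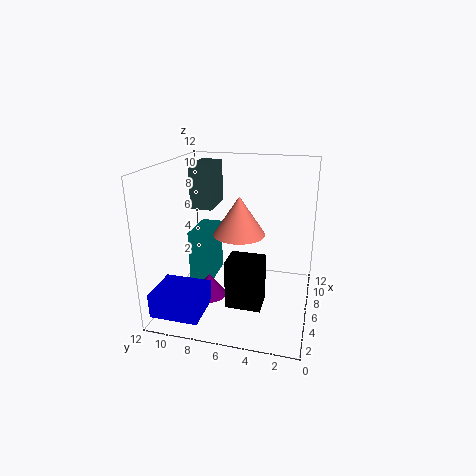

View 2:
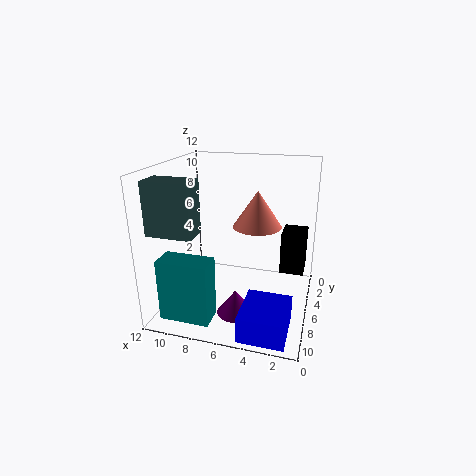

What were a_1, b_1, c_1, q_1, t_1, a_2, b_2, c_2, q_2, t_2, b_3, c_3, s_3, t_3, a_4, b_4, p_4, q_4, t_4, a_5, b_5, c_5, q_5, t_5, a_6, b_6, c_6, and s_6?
a_1 = 7; b_1 = 9; c_1 = 0.5; q_1 = 2; t_1 = 5; a_2 = 0.5; b_2 = 3; c_2 = 3; q_2 = 2.5; t_2 = 3.5; b_3 = 5.5; c_3 = 7; s_3 = 2; t_3 = 3; a_4 = 1; b_4 = 8; p_4 = 3.5; q_4 = 4; t_4 = 2; a_5 = 8; b_5 = 9; c_5 = 7.5; q_5 = 2; t_5 = 4; a_6 = 5.5; b_6 = 8.5; c_6 = 0.5; s_6 = 1.5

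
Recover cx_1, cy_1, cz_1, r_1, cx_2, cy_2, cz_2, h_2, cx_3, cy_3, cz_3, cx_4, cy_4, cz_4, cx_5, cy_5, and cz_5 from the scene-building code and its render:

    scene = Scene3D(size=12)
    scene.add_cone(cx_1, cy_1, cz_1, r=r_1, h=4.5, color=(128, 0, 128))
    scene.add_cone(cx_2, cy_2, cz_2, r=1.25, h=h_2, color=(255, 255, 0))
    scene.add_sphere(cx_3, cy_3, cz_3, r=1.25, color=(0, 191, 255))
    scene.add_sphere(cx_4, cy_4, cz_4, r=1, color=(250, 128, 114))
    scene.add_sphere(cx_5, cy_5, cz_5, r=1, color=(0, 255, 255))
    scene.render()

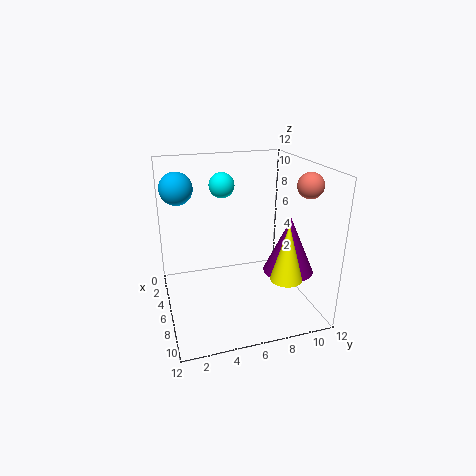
cx_1 = 8.5, cy_1 = 9.5, cz_1 = 3.75, r_1 = 2, cx_2 = 9.75, cy_2 = 8.75, cz_2 = 3.75, h_2 = 4.5, cx_3 = 5.75, cy_3 = 1.25, cz_3 = 10.5, cx_4 = 8.75, cy_4 = 10.75, cz_4 = 10.75, cx_5 = 5.75, cy_5 = 4.75, cz_5 = 10.5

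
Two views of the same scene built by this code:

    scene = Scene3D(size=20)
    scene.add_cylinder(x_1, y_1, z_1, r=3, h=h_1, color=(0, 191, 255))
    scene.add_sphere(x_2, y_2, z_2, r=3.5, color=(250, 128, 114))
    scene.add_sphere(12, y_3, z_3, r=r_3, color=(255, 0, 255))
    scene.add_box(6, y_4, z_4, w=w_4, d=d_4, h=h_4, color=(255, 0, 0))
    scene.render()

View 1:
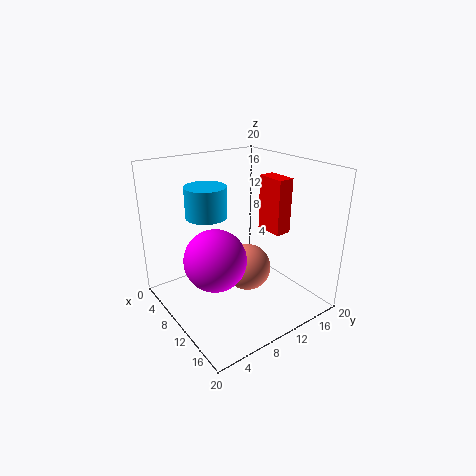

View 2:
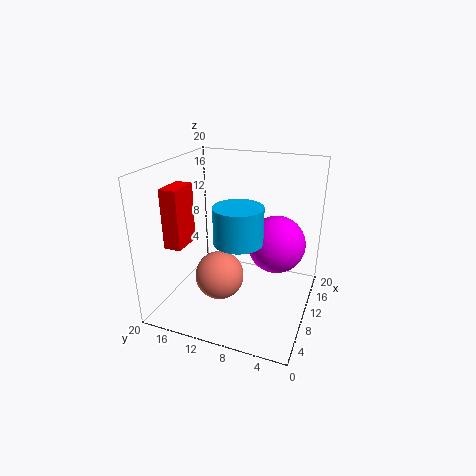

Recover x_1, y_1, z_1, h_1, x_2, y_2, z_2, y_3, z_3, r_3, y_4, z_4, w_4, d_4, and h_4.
x_1 = 5, y_1 = 8, z_1 = 12, h_1 = 4.5, x_2 = 9, y_2 = 12.5, z_2 = 4, y_3 = 5, z_3 = 9, r_3 = 4, y_4 = 17, z_4 = 8.5, w_4 = 4.5, d_4 = 2.5, h_4 = 8.5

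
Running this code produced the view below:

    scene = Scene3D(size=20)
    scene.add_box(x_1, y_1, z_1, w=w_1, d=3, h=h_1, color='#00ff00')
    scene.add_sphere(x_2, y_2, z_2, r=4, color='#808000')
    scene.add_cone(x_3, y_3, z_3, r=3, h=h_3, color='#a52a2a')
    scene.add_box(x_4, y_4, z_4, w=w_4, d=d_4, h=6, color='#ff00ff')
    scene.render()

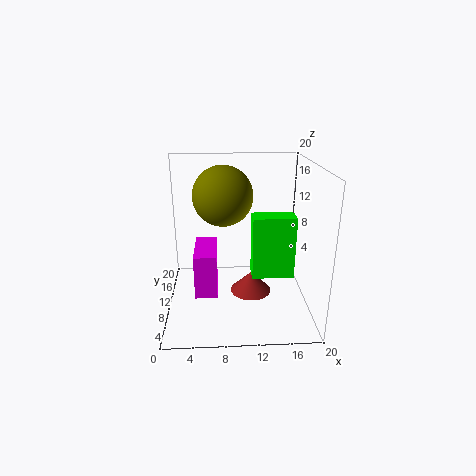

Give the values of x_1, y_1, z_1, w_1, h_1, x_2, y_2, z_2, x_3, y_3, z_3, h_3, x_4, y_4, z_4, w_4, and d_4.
x_1 = 12; y_1 = 9; z_1 = 4; w_1 = 6; h_1 = 9; x_2 = 8; y_2 = 10; z_2 = 16; x_3 = 12; y_3 = 11; z_3 = 1; h_3 = 3; x_4 = 4; y_4 = 6; z_4 = 3; w_4 = 3; d_4 = 7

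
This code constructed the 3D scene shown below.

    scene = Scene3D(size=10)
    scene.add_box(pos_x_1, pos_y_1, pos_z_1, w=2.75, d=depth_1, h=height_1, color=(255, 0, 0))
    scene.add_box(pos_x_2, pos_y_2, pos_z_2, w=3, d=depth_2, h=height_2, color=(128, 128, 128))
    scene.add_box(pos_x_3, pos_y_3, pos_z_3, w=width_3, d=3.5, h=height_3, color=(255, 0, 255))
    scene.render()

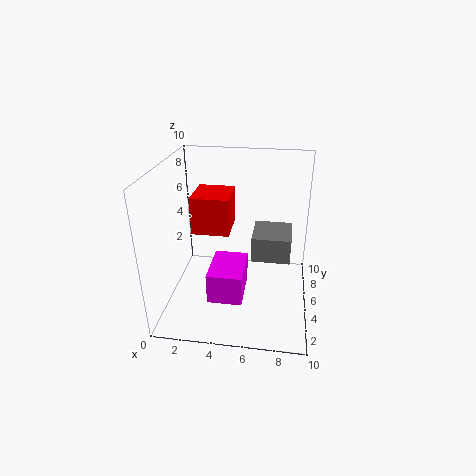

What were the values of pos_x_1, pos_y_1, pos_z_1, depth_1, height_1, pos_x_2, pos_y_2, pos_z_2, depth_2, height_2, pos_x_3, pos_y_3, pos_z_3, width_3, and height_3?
pos_x_1 = 1.5; pos_y_1 = 5.5; pos_z_1 = 4.75; depth_1 = 3; height_1 = 2.75; pos_x_2 = 5.75; pos_y_2 = 6.75; pos_z_2 = 2; depth_2 = 3.25; height_2 = 2; pos_x_3 = 3; pos_y_3 = 3.25; pos_z_3 = 0.5; width_3 = 2.5; height_3 = 2.25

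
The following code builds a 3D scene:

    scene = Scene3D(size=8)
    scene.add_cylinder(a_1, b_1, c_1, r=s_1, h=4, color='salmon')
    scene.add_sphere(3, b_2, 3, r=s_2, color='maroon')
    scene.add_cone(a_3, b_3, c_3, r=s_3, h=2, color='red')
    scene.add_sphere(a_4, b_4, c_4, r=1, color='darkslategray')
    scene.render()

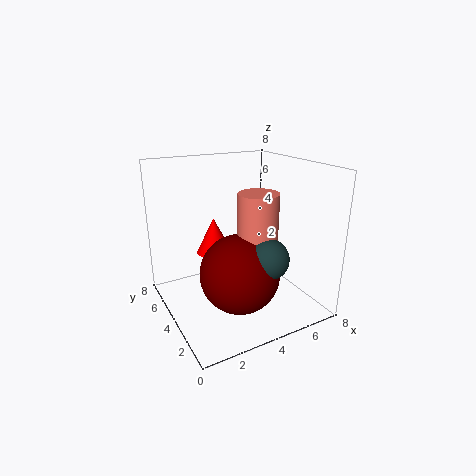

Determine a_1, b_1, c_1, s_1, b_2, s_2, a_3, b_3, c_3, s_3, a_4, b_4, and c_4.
a_1 = 4, b_1 = 2, c_1 = 3, s_1 = 1, b_2 = 2, s_2 = 2, a_3 = 3, b_3 = 5, c_3 = 3, s_3 = 1, a_4 = 4, b_4 = 1, c_4 = 4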